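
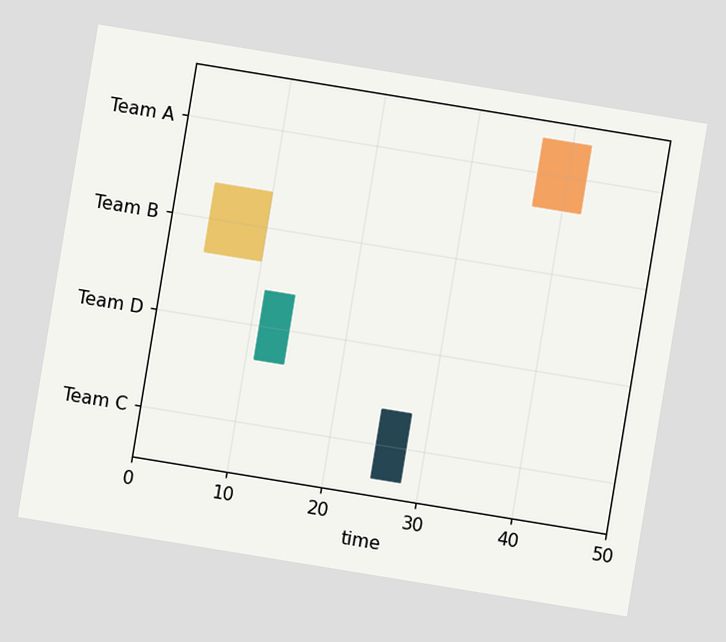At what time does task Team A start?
The chart is tilted about 9° clockwise. The Team A bar begins at t=37.

37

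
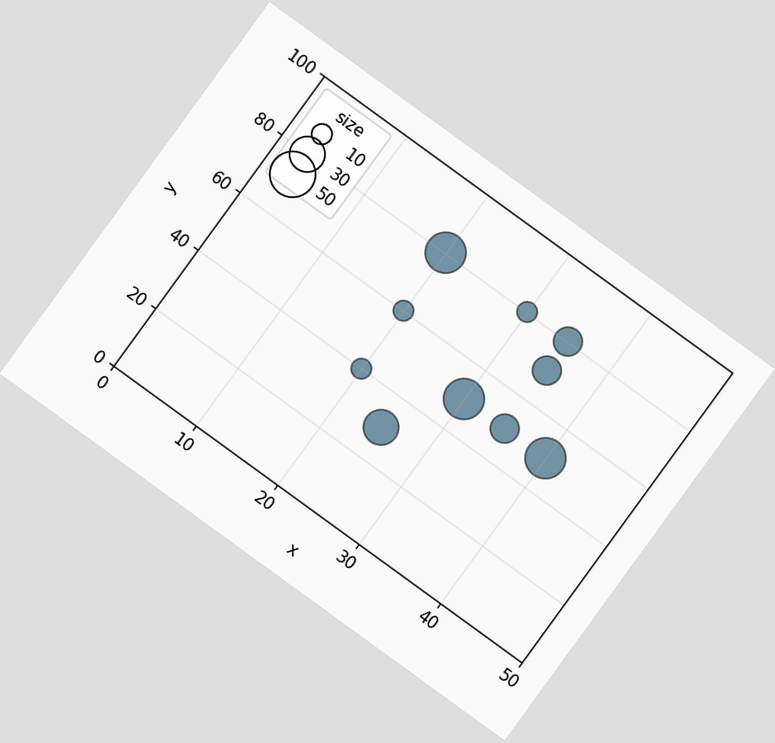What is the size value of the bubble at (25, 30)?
The chart is tilted about 36° clockwise. Matching the bubble at (25, 30) against the size legend gives 30.

30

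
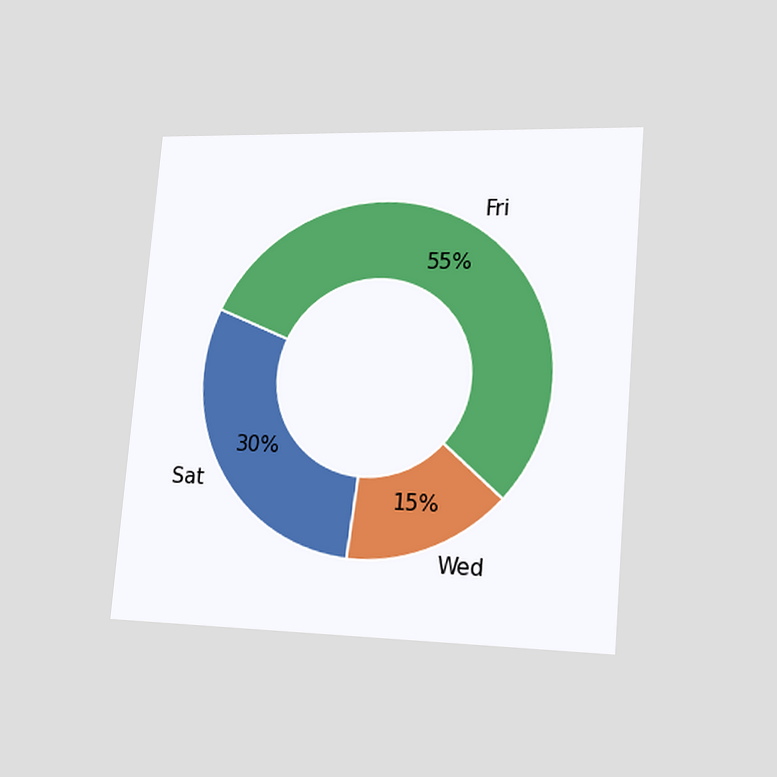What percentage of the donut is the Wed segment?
The chart is tilted about 5° clockwise and viewed slightly from the right. The Wed segment takes up 15% of the ring.

15%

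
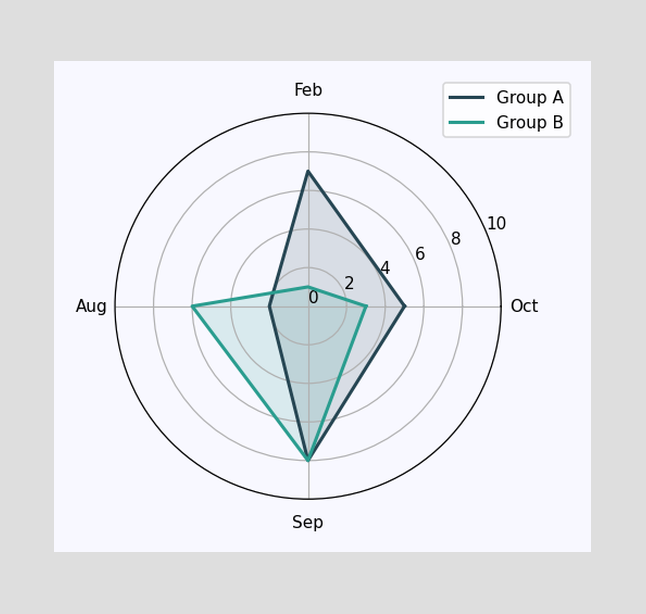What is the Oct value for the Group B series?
On the Oct axis, Group B reaches 3.

3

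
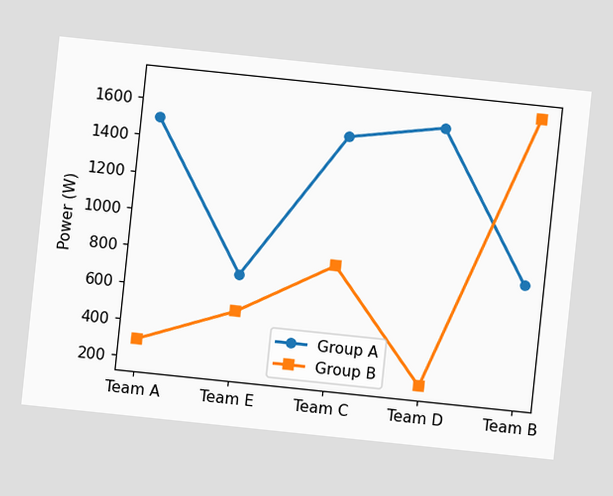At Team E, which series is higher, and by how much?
Group A, by 200W

The chart is tilted about 6° clockwise. At Team E, Group A sits above the other line by 200W.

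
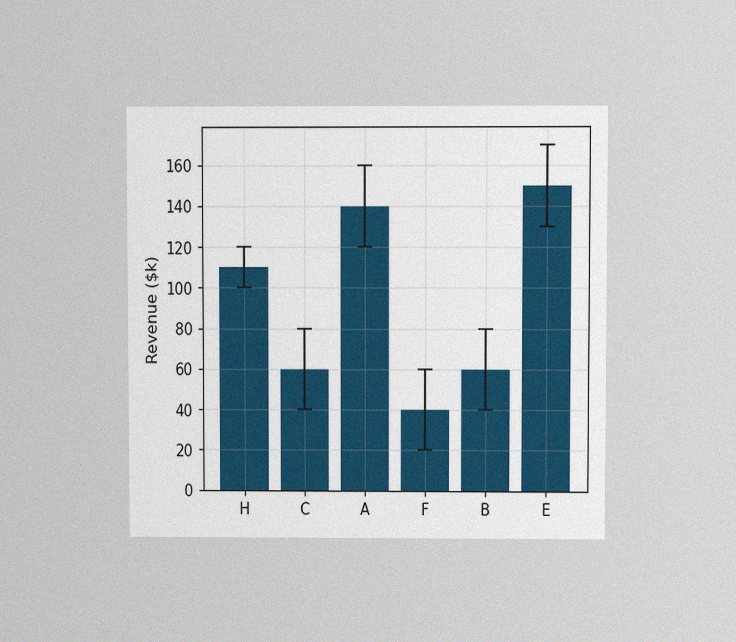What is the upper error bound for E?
The chart is viewed at a slight angle, with some photo noise. The E bar's upper whisker reaches $170k.

$170k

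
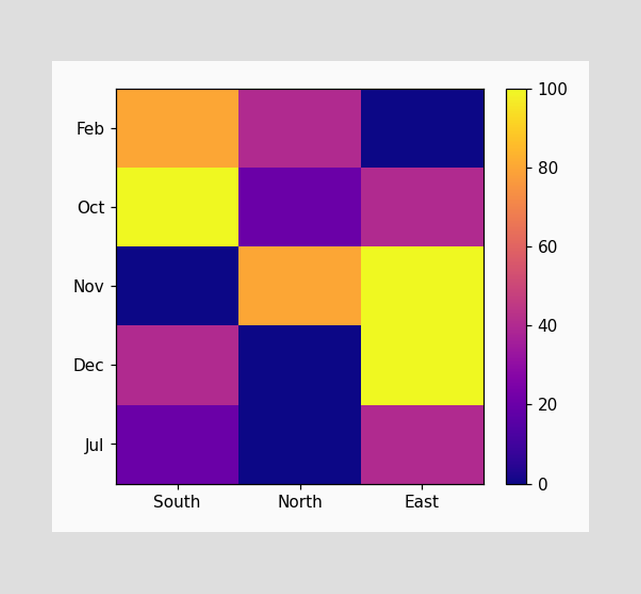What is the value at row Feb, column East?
Matching cell (Feb, East) against the colorbar gives 0.

0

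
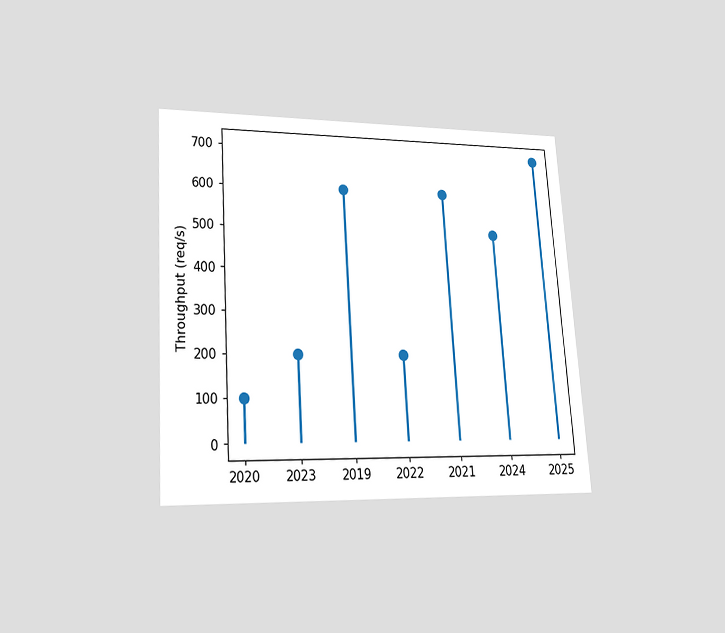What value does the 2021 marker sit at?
600req/s

The chart is tilted about 4° counter-clockwise and viewed at a slight angle. The 2021 marker sits at 600req/s.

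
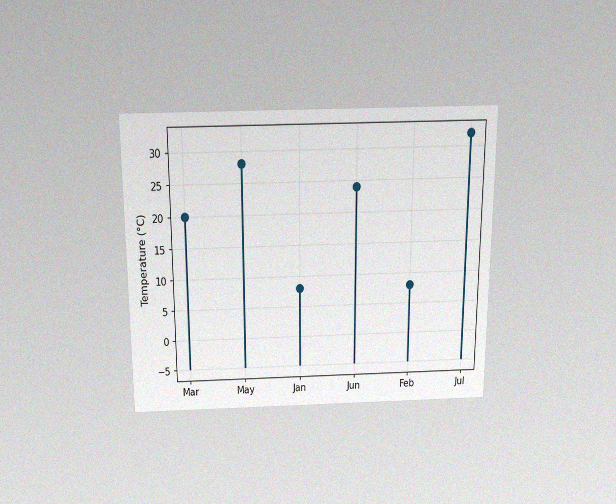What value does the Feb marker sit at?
8°C

The chart is viewed slightly from above, with some photo noise. The Feb marker sits at 8°C.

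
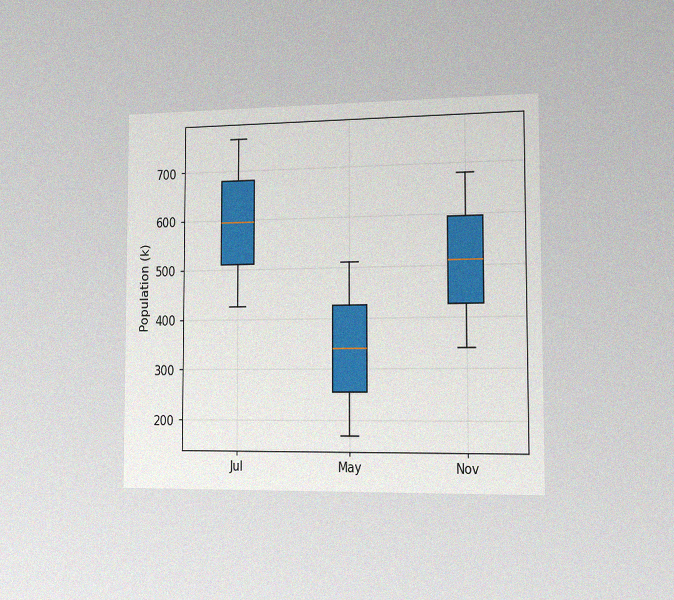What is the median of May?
The chart is viewed slightly from the right, with some photo noise. The median line in the May box sits at 340k.

340k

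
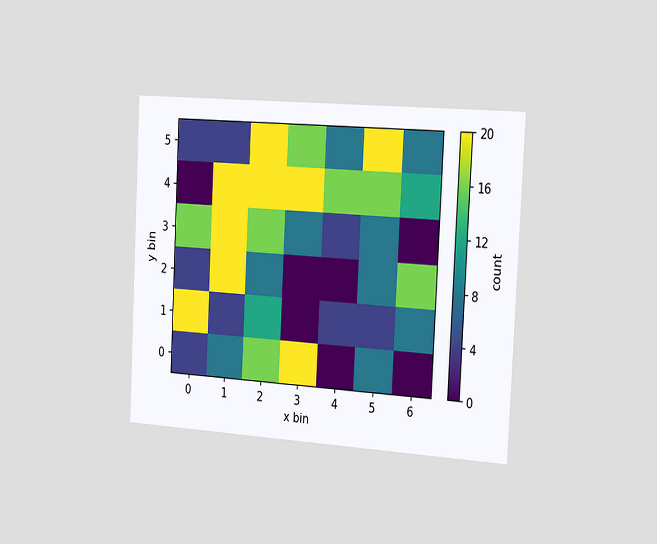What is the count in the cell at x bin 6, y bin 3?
0

The chart is tilted about 3° clockwise and viewed slightly from the right. Matching the cell (6, 3) against the colorbar gives 0.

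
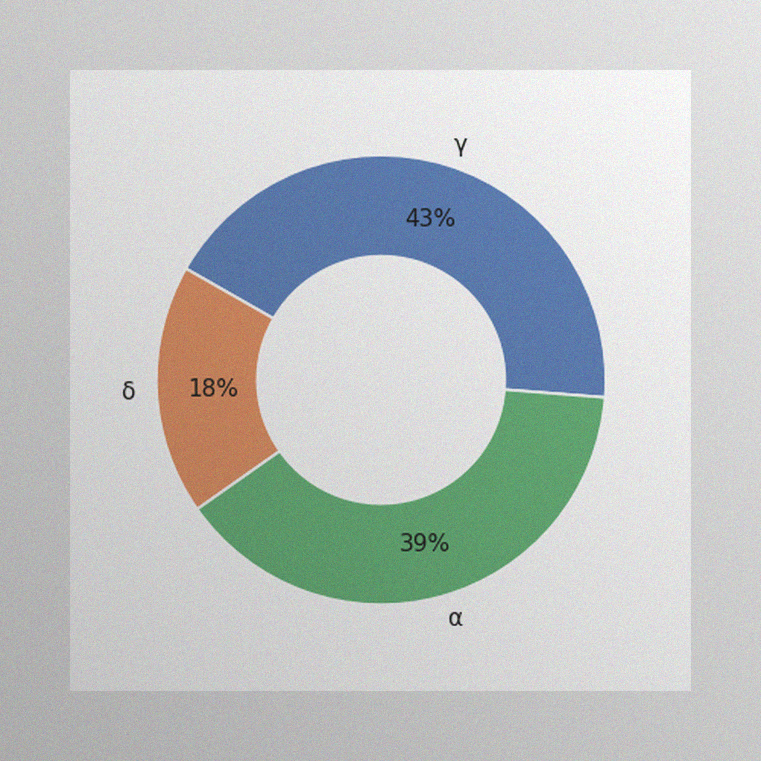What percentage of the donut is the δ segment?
The image has some photo noise and uneven lighting. The δ segment takes up 18% of the ring.

18%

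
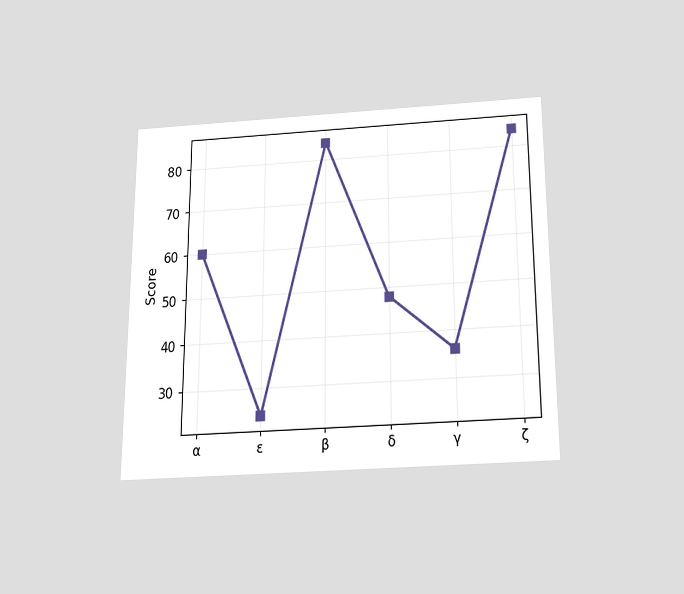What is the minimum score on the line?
The chart is viewed slightly from below. The lowest point is at ε, and reading across to the y-axis gives 24.

24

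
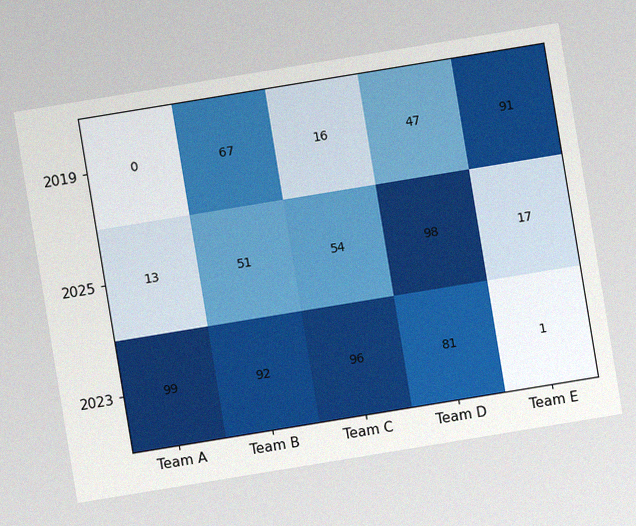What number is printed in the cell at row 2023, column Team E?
The chart is tilted about 9° counter-clockwise, with some photo noise. The (2023, Team E) cell reads 1.

1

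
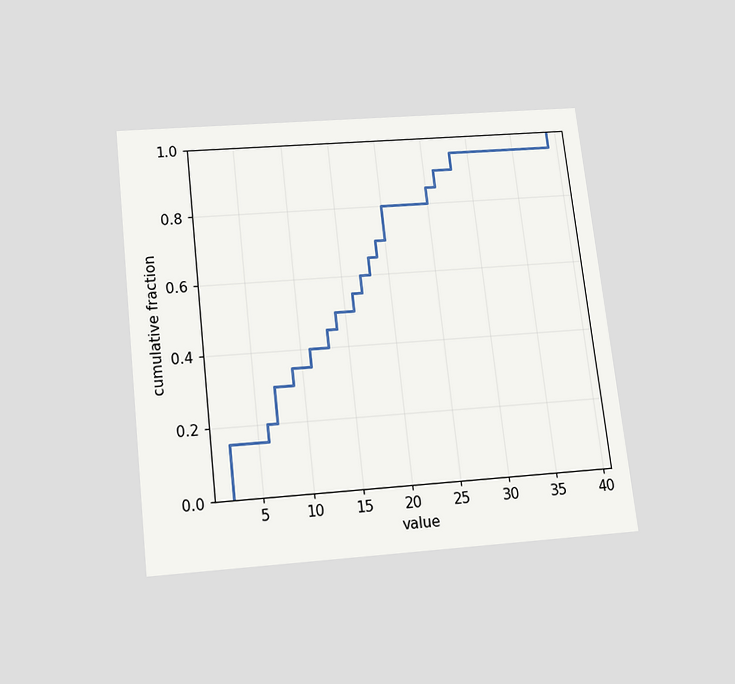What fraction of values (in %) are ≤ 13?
45%

The chart is tilted about 6° counter-clockwise and viewed slightly from below. At x=13 the ECDF step is at 45%.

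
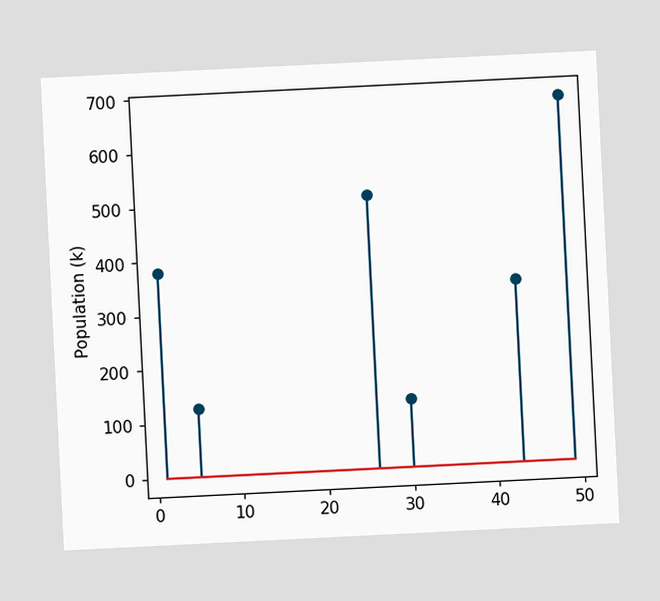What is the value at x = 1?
378k

The chart is tilted about 3° counter-clockwise. The stem at x=1 reaches 378k.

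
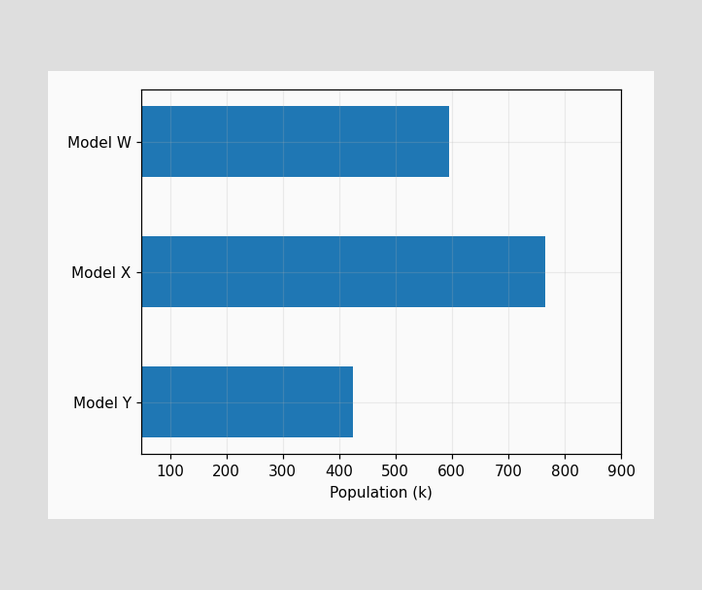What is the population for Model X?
765k

Reading along the chart's x-axis, the Model X bar reaches 765k.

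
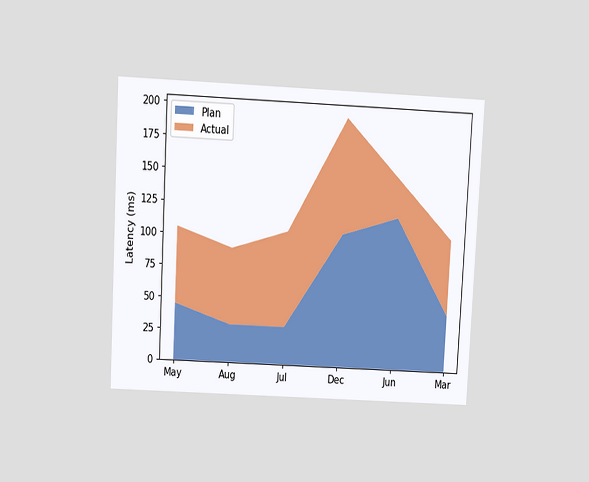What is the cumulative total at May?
The chart is tilted about 3° clockwise and viewed slightly from above. The stacked total at May reaches 105ms.

105ms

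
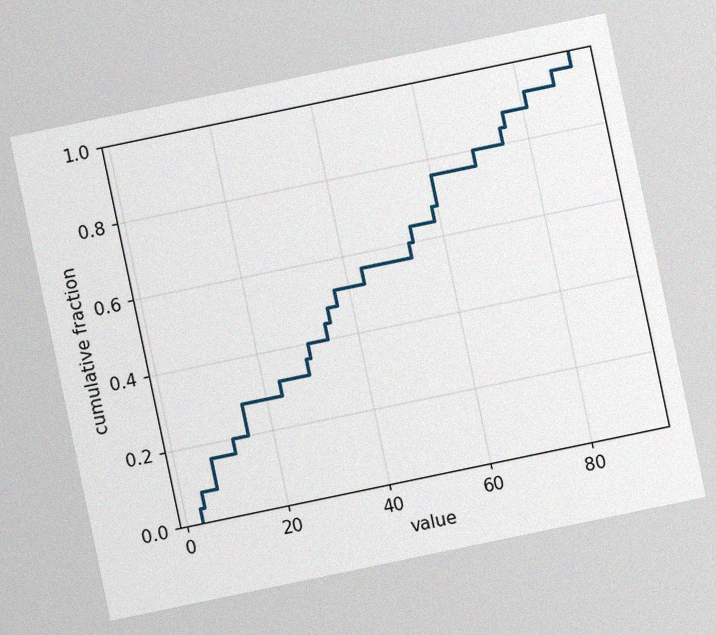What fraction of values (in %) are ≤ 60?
The chart is tilted about 12° counter-clockwise, with some photo noise. At x=60 the ECDF step is at 76%.

76%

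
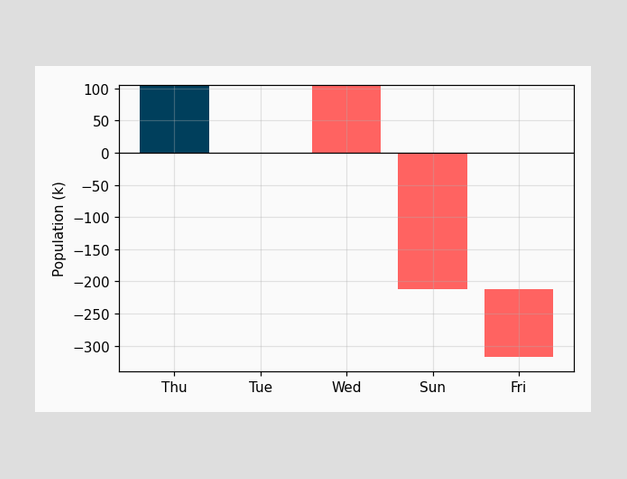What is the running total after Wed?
0k

After Wed the running total reaches 0k.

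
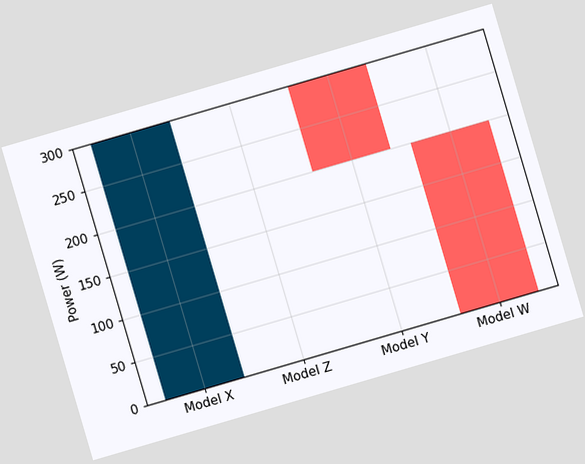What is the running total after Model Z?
The chart is tilted about 16° counter-clockwise. After Model Z the running total reaches 300W.

300W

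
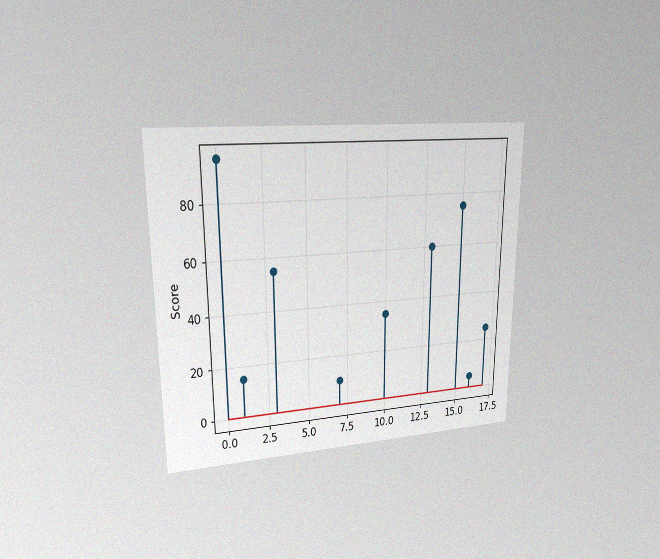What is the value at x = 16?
The chart is viewed at a slight angle, with some photo noise. The stem at x=16 reaches 5.

5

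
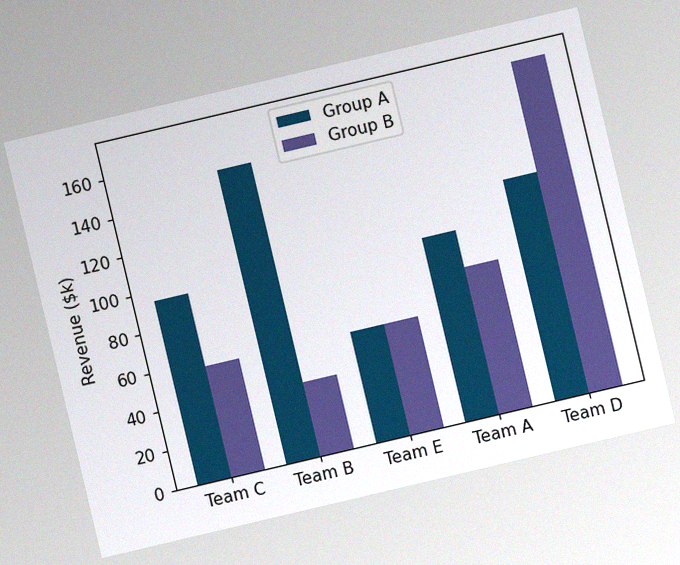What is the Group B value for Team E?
$57k

The chart is tilted about 13° counter-clockwise, with some photo noise. The Group B bar at Team E reaches $57k on the y-axis.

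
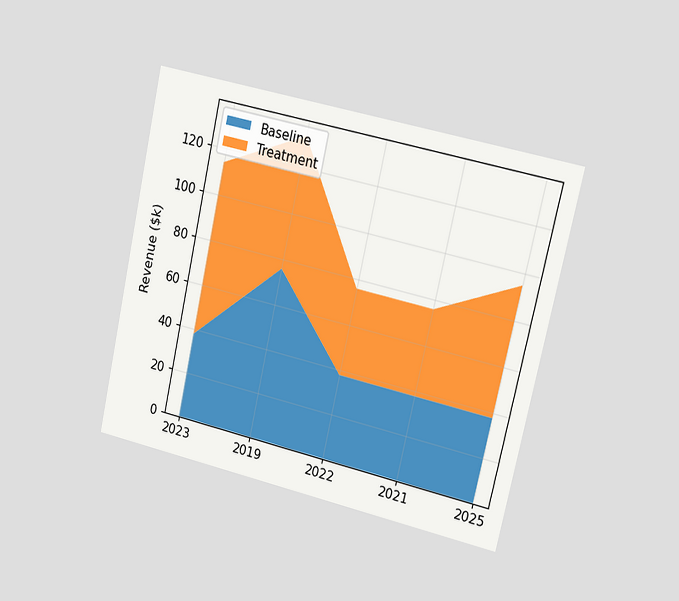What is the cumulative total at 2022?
The chart is tilted about 13° clockwise and viewed slightly from the right. The stacked total at 2022 reaches $76k.

$76k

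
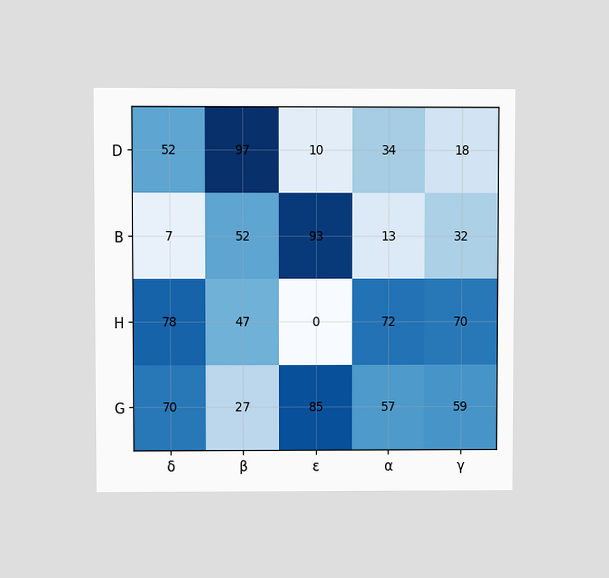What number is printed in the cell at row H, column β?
The chart is viewed at a slight angle. The (H, β) cell reads 47.

47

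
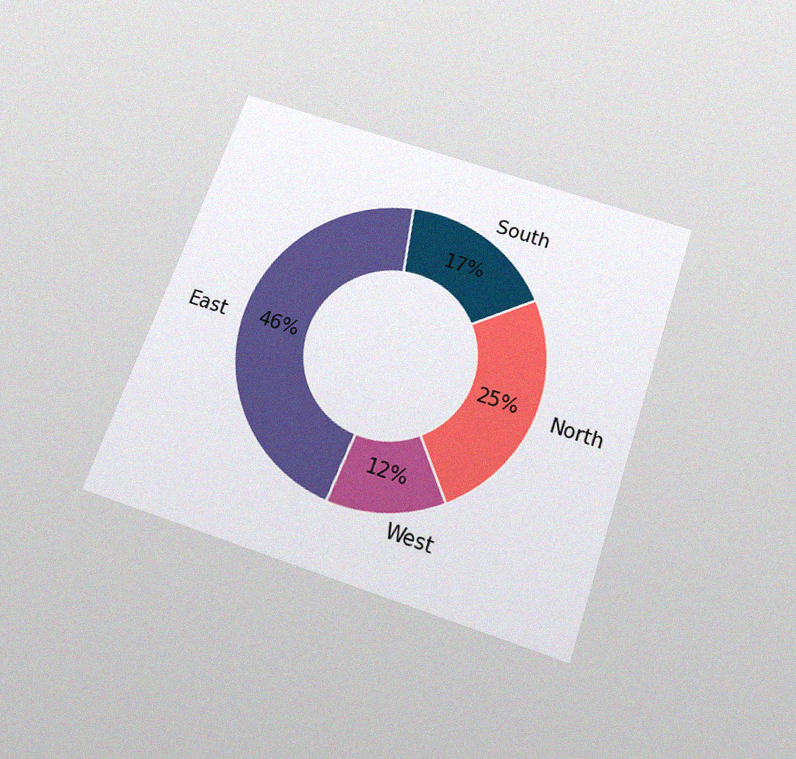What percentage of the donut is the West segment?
The chart is tilted about 19° clockwise and viewed slightly from below, with some photo noise. The West segment takes up 12% of the ring.

12%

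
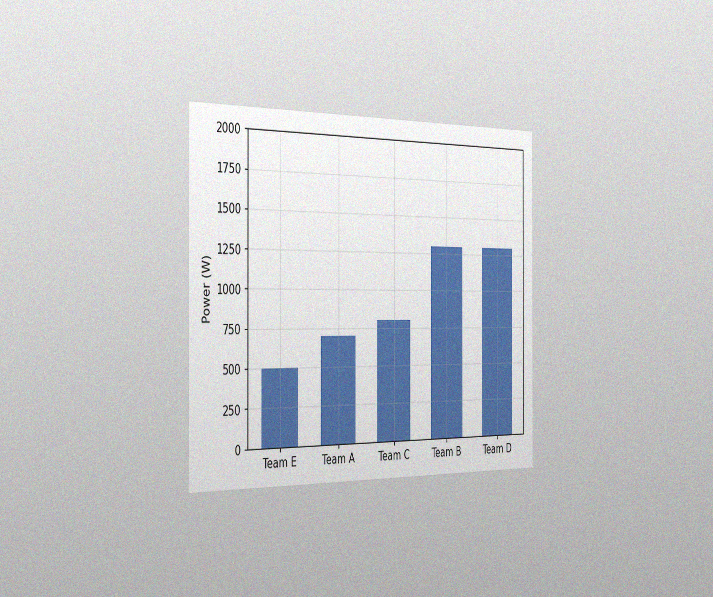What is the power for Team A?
The chart is viewed slightly from the left, with some photo noise. Reading along the chart's y-axis, the Team A bar reaches 700W.

700W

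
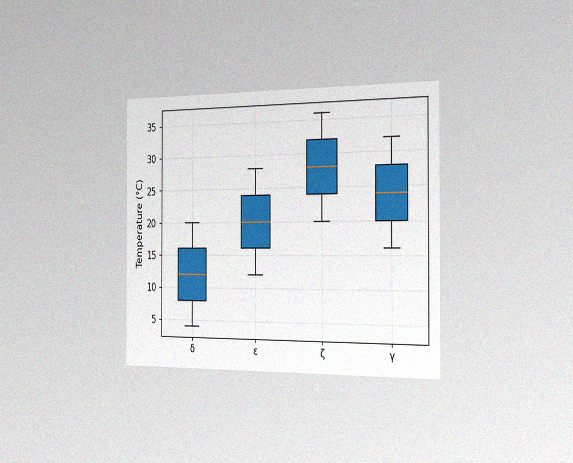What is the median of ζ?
28°C

The chart is viewed slightly from the right, with some photo noise. The median line in the ζ box sits at 28°C.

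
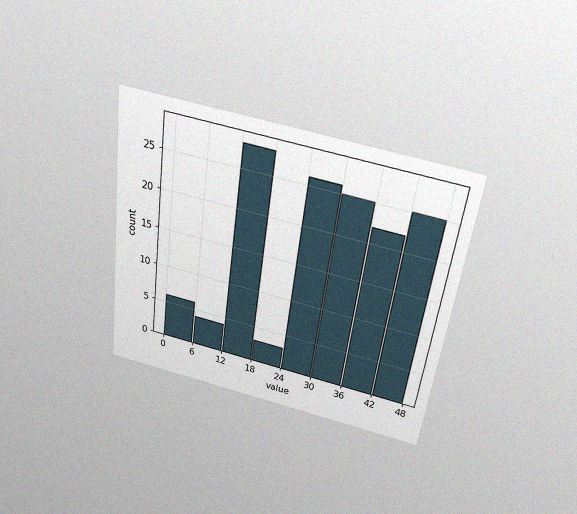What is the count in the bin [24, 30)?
The chart is tilted about 8° clockwise and viewed slightly from above, with some photo noise. The [24, 30) bin has height 26.

26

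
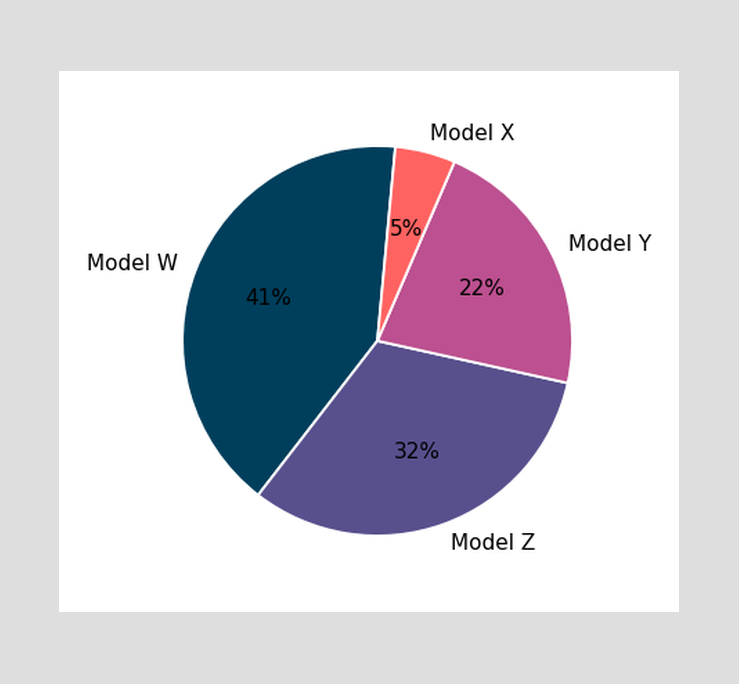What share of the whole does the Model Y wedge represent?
22%

The Model Y slice takes up 22% of the pie.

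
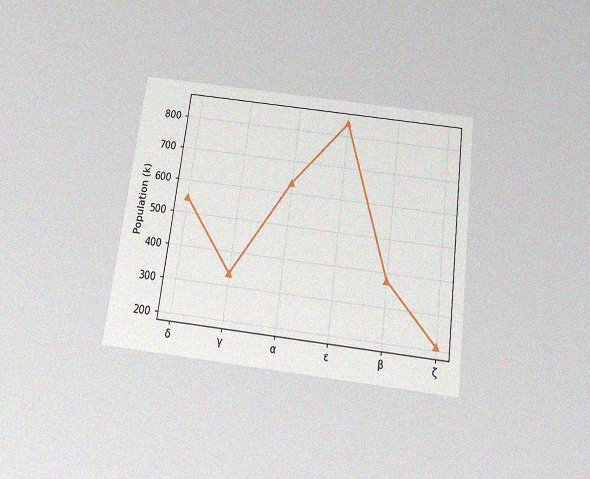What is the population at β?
378k

The chart is tilted about 7° clockwise and viewed slightly from below, with some photo noise. At β, the line is at 378k.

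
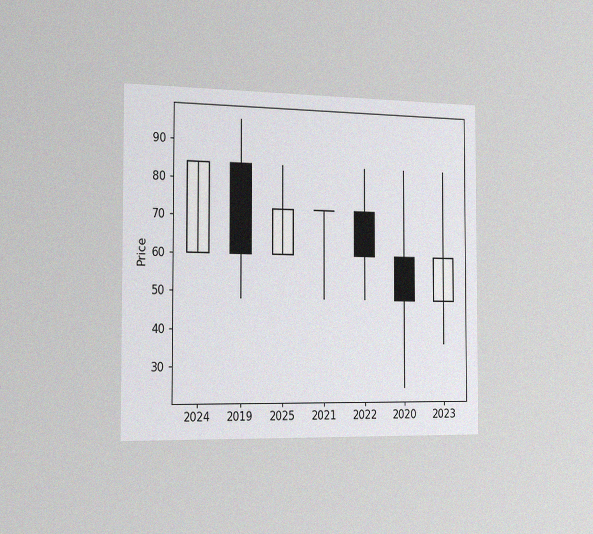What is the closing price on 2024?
The chart is viewed slightly from the left, with some photo noise. The 2024 candle closes at 84.

84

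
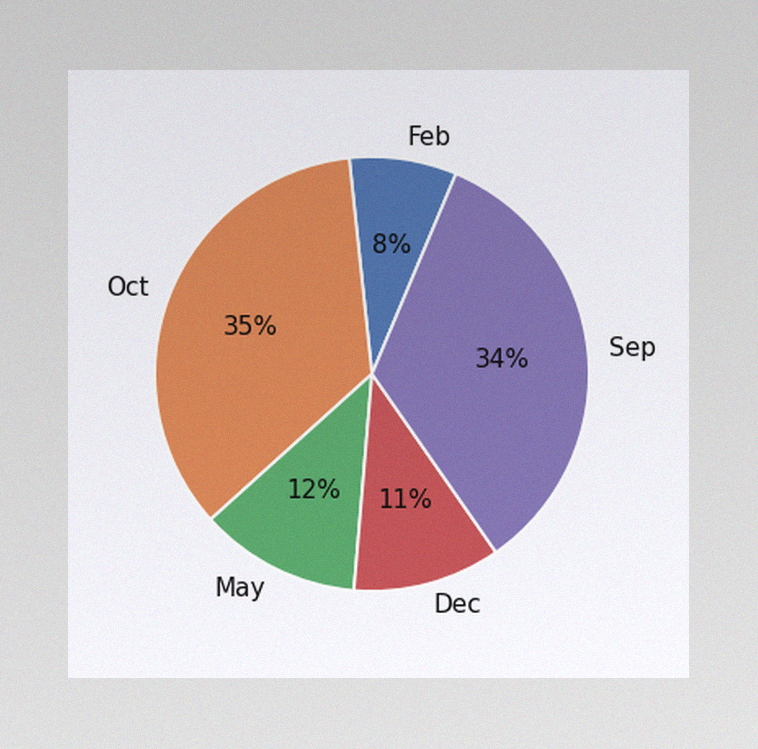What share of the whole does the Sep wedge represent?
34%

The image has some photo noise and uneven lighting. The Sep slice takes up 34% of the pie.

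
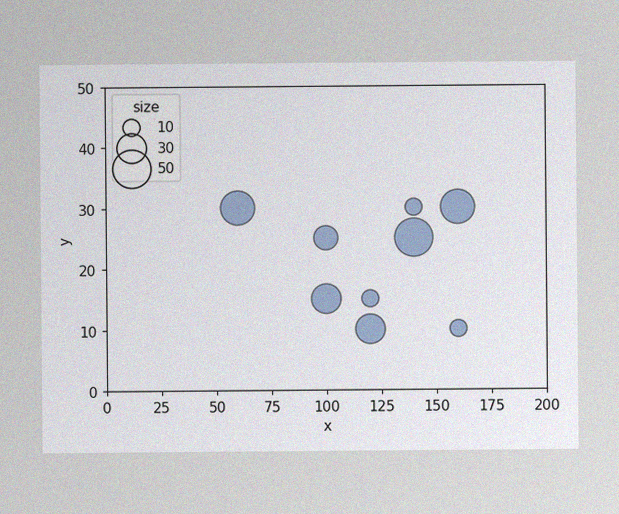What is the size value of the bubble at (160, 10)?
The image has some photo noise and uneven lighting. Matching the bubble at (160, 10) against the size legend gives 10.

10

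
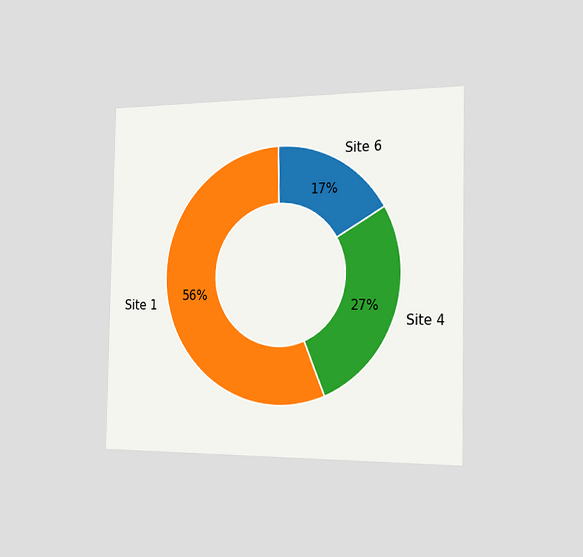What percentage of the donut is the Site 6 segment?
17%

The chart is viewed slightly from the right. The Site 6 segment takes up 17% of the ring.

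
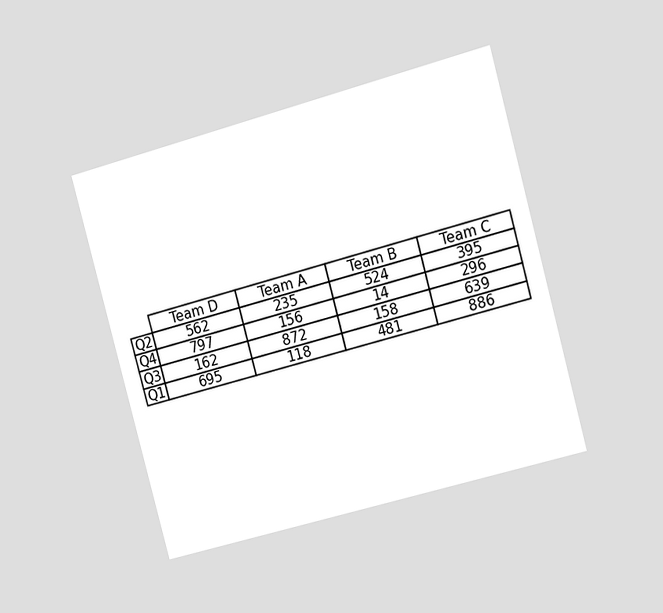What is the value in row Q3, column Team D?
The chart is tilted about 15° counter-clockwise and viewed at a slight angle. The (Q3, Team D) cell reads 162.

162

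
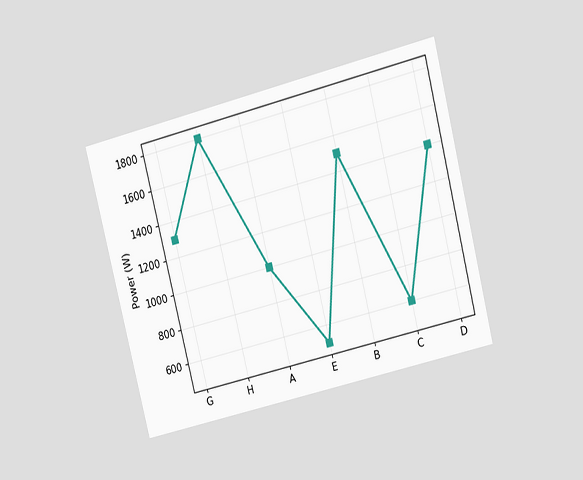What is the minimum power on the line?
500W

The chart is tilted about 14° counter-clockwise and viewed at a slight angle. The lowest point is at E, and reading across to the y-axis gives 500W.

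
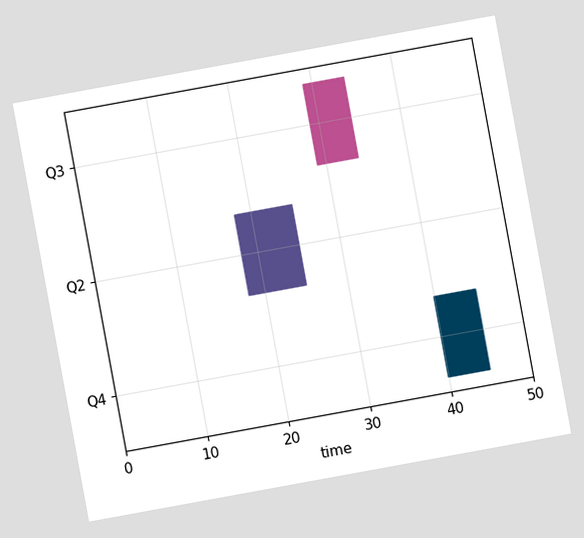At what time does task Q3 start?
29

The chart is tilted about 10° counter-clockwise. The Q3 bar begins at t=29.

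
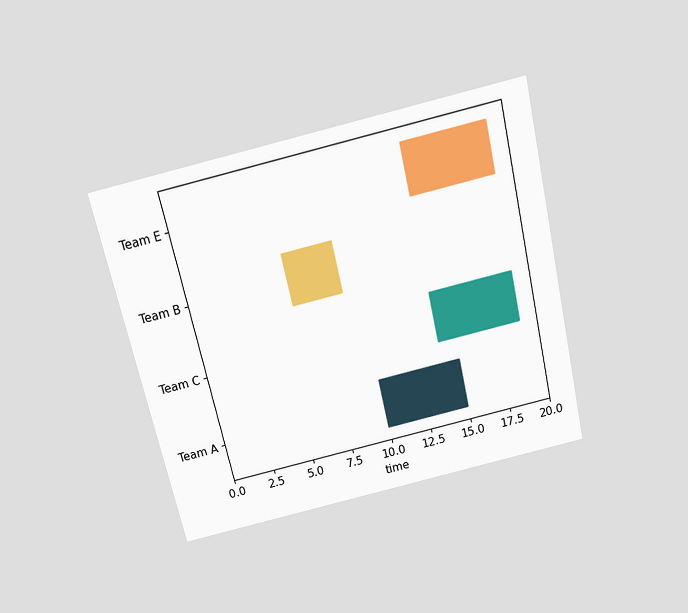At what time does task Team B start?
6

The chart is tilted about 13° counter-clockwise and viewed slightly from above. The Team B bar begins at t=6.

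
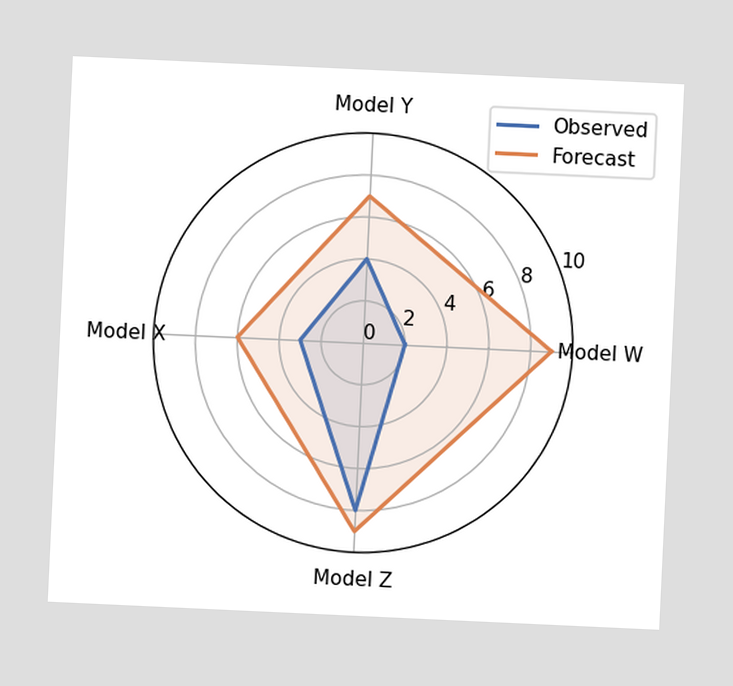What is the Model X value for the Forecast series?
The chart is tilted about 3° clockwise. On the Model X axis, Forecast reaches 6.

6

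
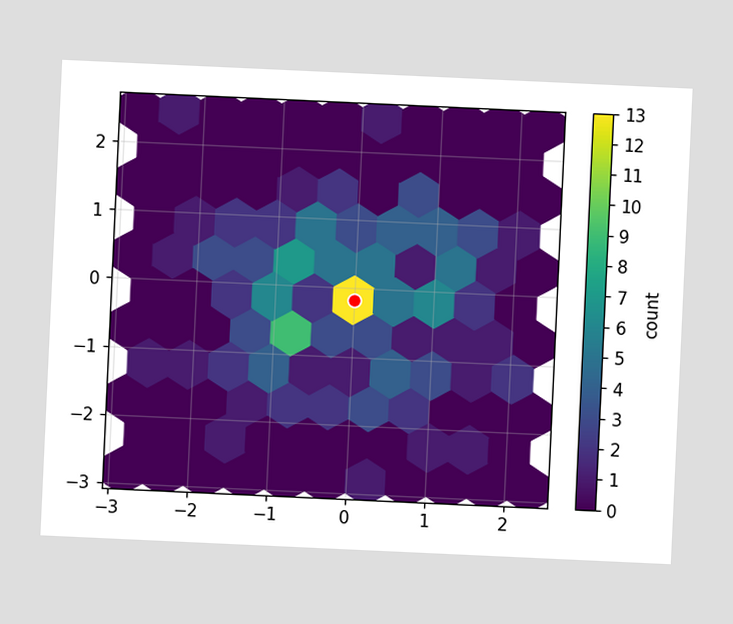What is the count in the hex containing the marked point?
The chart is tilted about 3° clockwise. The marked hex reads 13 on the colorbar.

13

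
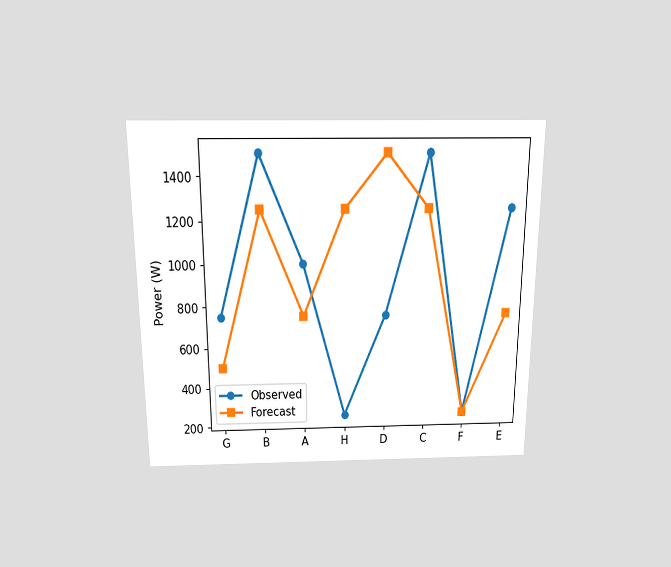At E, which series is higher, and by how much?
The chart is viewed slightly from above. At E, Observed sits above the other line by 500W.

Observed, by 500W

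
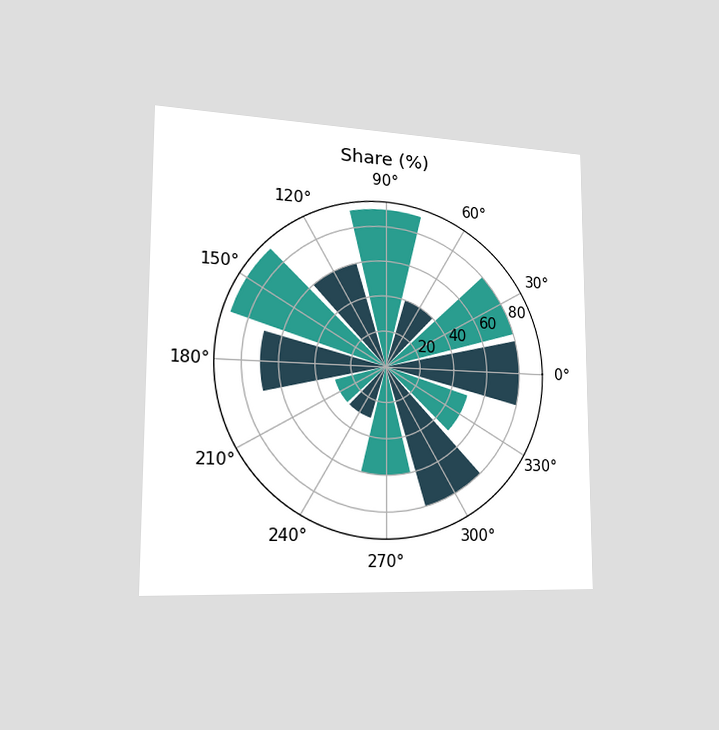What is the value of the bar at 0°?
The chart is viewed slightly from the left. The bar at 0° reaches 80% on the radial axis.

80%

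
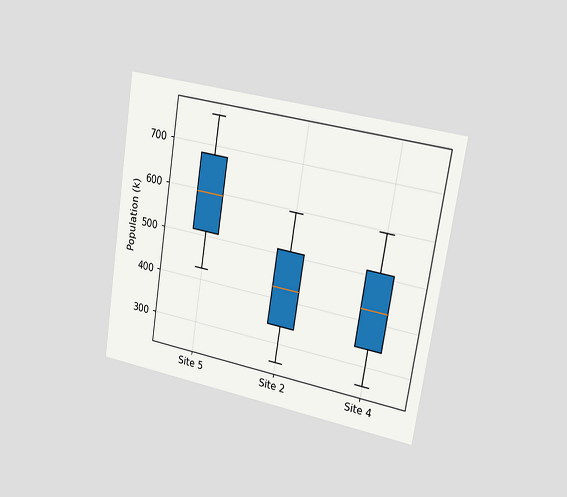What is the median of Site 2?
The chart is tilted about 9° clockwise and viewed slightly from the right. The median line in the Site 2 box sits at 425k.

425k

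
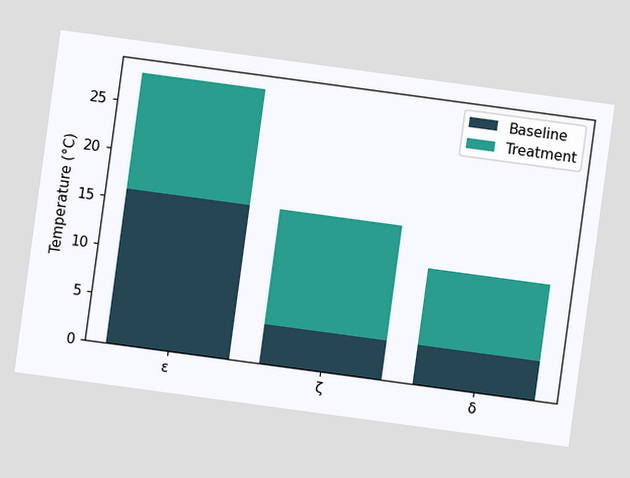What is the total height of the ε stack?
28°C

The chart is tilted about 8° clockwise. The ε stack's top reaches 28°C on the y-axis.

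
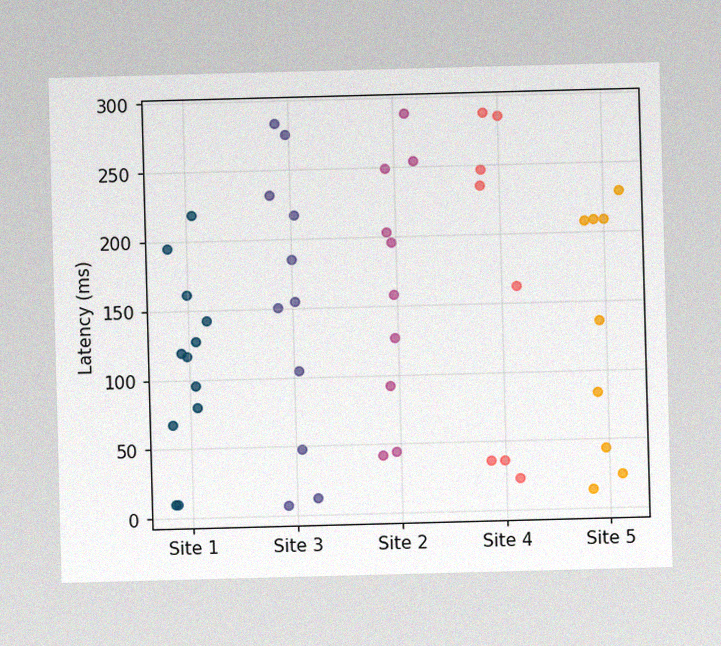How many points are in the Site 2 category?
The image has some photo noise and uneven lighting. Counting the markers in the Site 2 column gives 10.

10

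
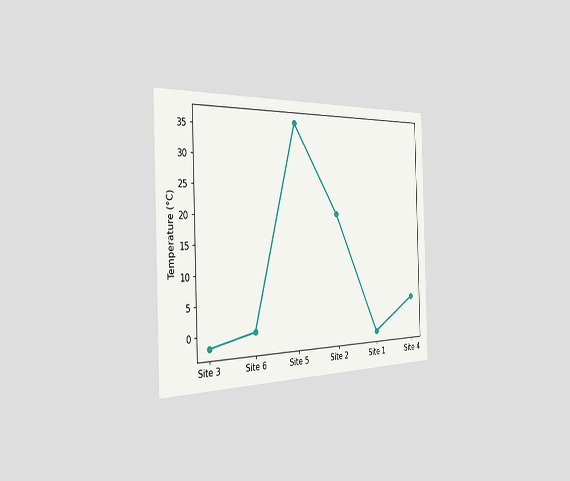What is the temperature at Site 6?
0°C

The chart is viewed slightly from the left. At Site 6, the line is at 0°C.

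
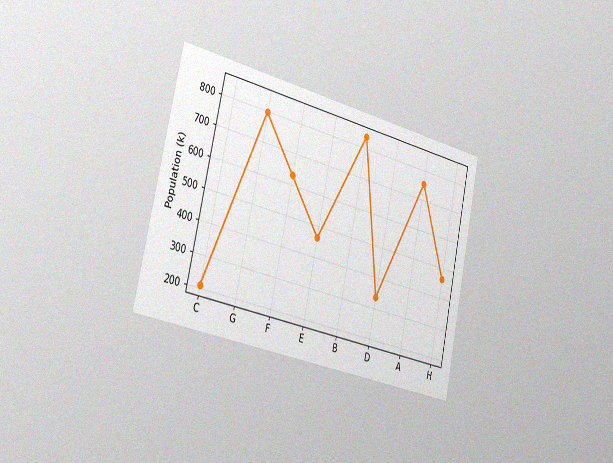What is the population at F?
The chart is tilted about 12° clockwise and viewed slightly from the left, with some photo noise. At F, the line is at 630k.

630k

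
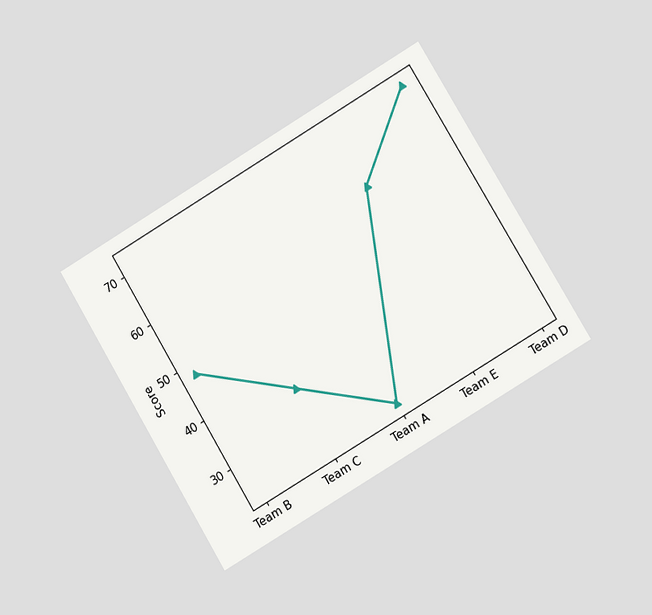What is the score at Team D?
72

The chart is tilted about 31° counter-clockwise and viewed at a slight angle. At Team D, the line is at 72.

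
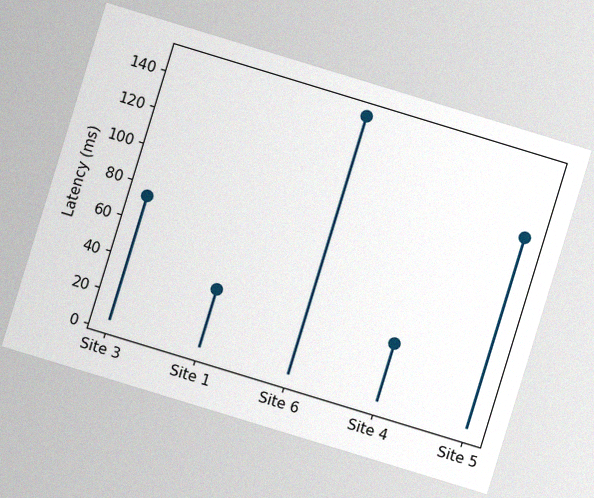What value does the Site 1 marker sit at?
The chart is tilted about 17° clockwise, with some photo noise. The Site 1 marker sits at 37ms.

37ms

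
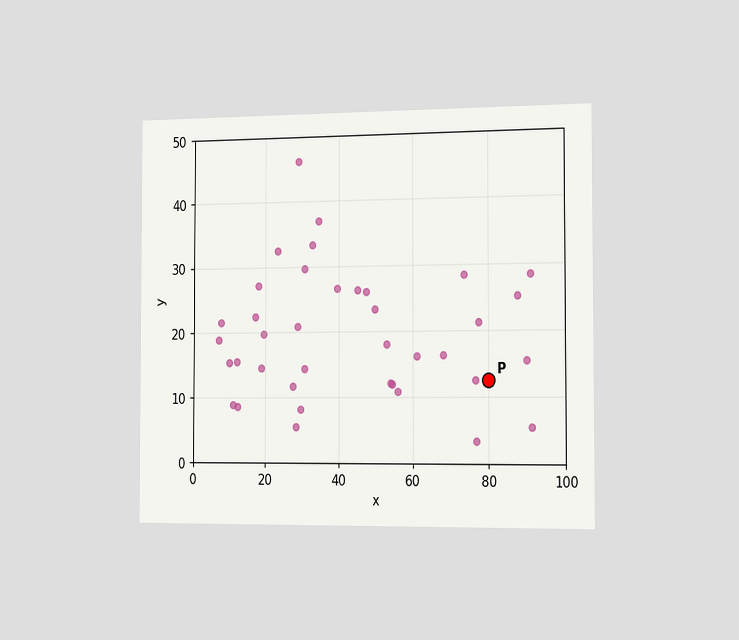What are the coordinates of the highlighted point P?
The chart is viewed slightly from the right. Following the gridlines from P to each axis, P sits at (80, 12.5).

(80, 12.5)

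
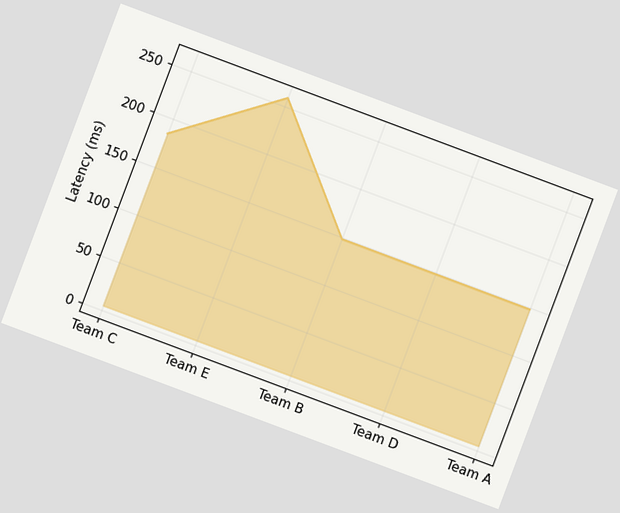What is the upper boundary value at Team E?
259ms

The chart is tilted about 21° clockwise. At Team E the upper boundary is at 259ms.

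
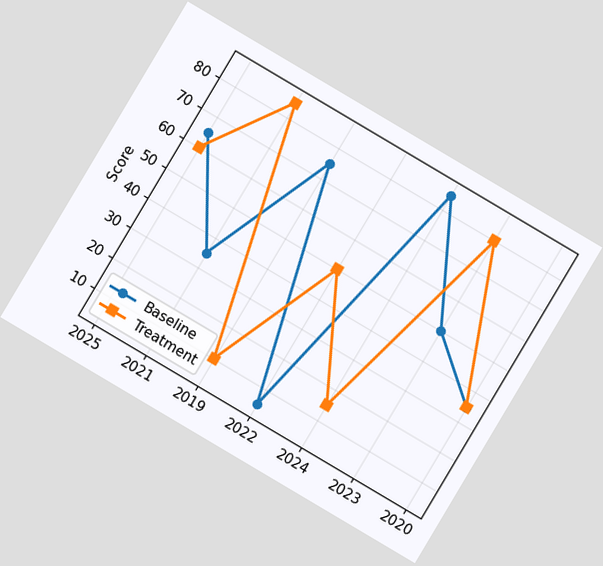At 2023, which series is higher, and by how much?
The chart is tilted about 31° clockwise. At 2023, Treatment sits above the other line by 30.

Treatment, by 30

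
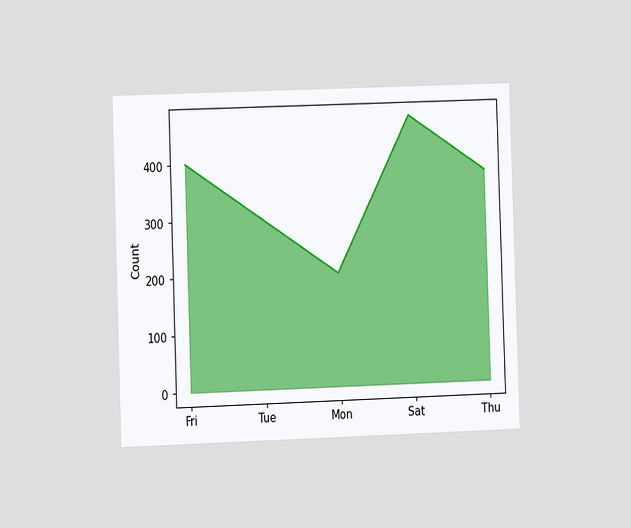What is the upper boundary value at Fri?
The chart is viewed at a slight angle. At Fri the upper boundary is at 400.

400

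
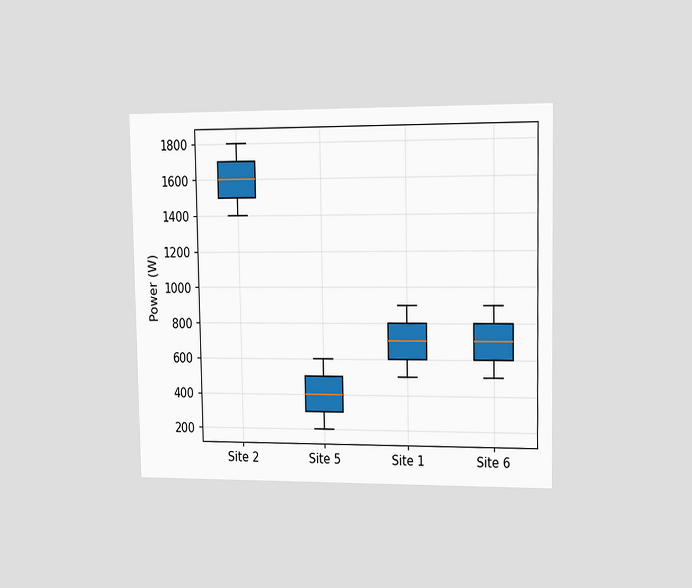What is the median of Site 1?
The chart is viewed slightly from the right. The median line in the Site 1 box sits at 700W.

700W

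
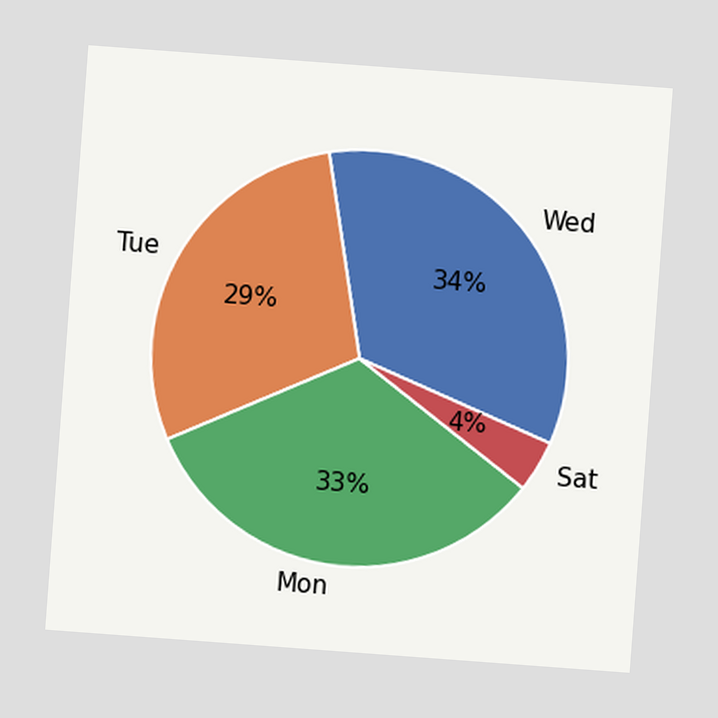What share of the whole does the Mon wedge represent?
33%

The chart is tilted about 4° clockwise. The Mon slice takes up 33% of the pie.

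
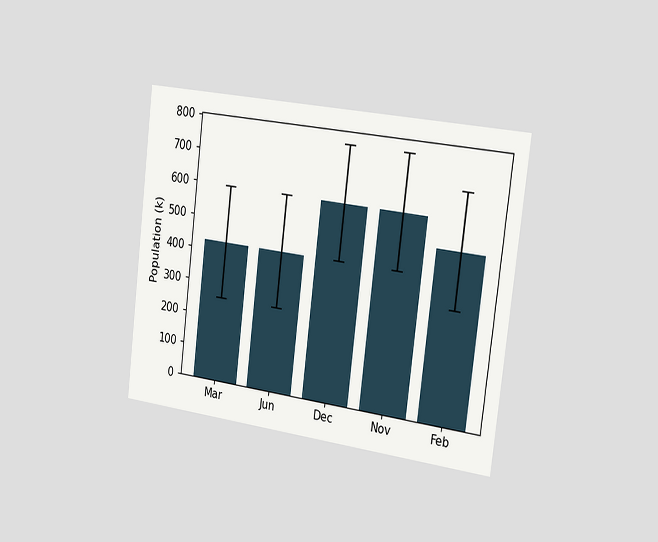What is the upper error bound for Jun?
The chart is tilted about 7° clockwise and viewed slightly from the right. The Jun bar's upper whisker reaches 595k.

595k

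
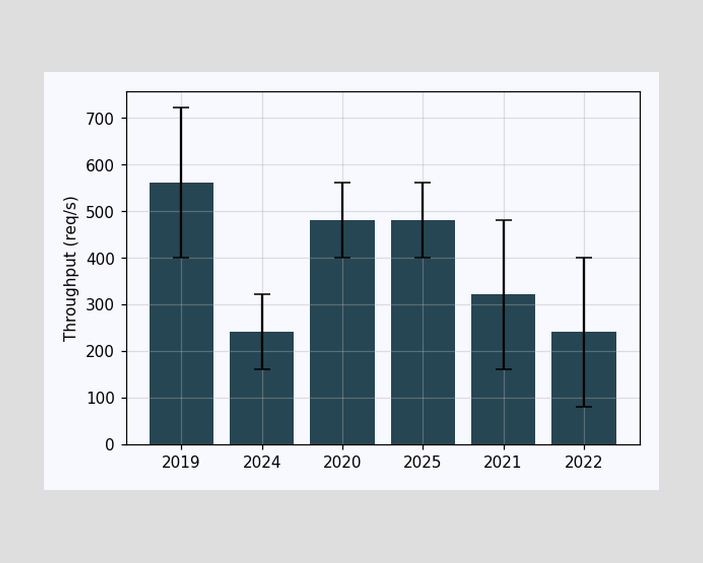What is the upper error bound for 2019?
The 2019 bar's upper whisker reaches 720req/s.

720req/s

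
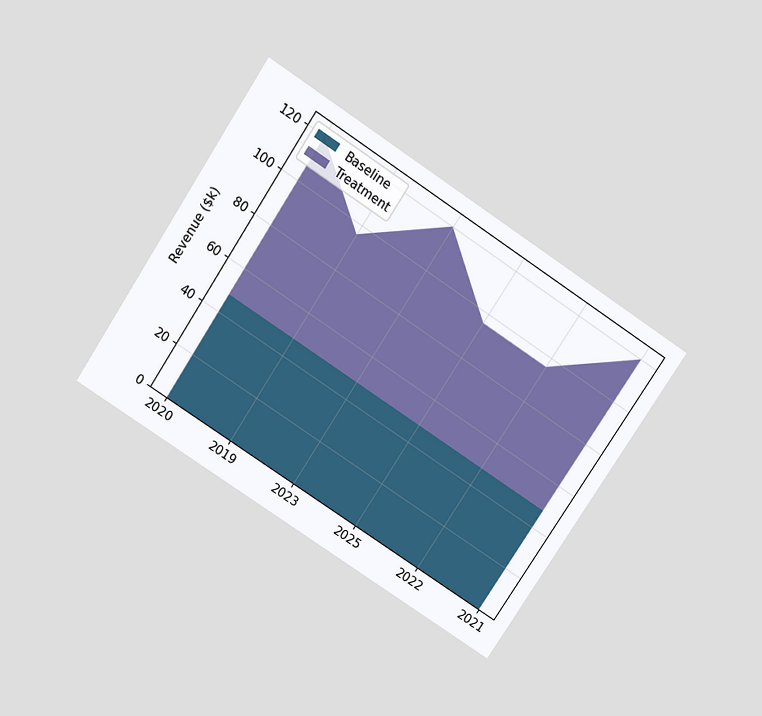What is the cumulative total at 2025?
$96k

The chart is tilted about 33° clockwise and viewed slightly from above. The stacked total at 2025 reaches $96k.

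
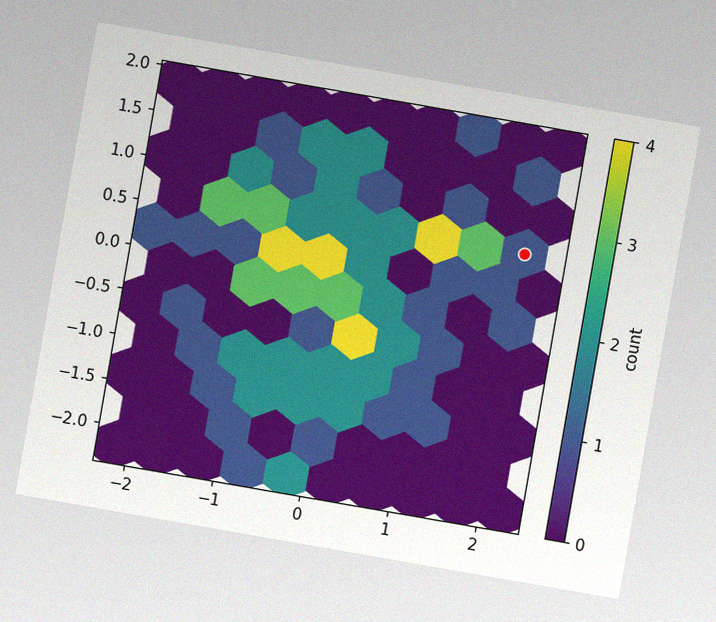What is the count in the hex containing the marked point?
The chart is tilted about 10° clockwise, with some photo noise. The marked hex reads 1 on the colorbar.

1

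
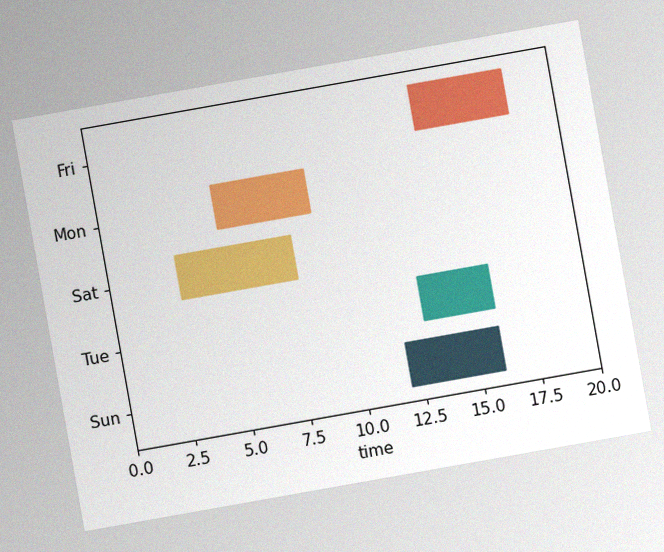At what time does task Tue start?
The chart is tilted about 10° counter-clockwise, with some photo noise. The Tue bar begins at t=13.

13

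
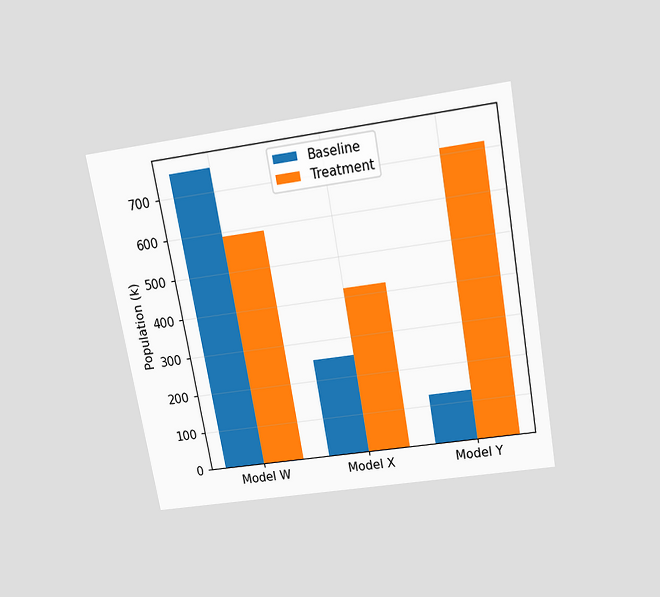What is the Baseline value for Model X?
252k

The chart is tilted about 10° counter-clockwise and viewed slightly from above. The Baseline bar at Model X reaches 252k on the y-axis.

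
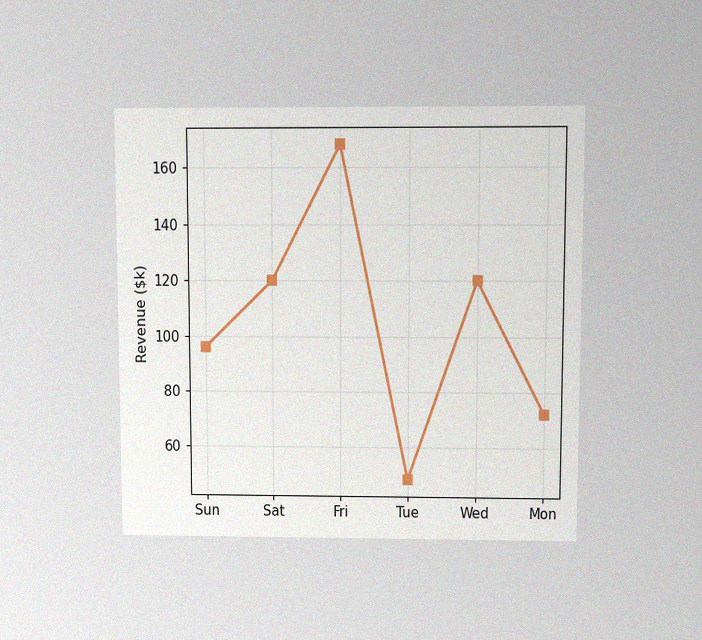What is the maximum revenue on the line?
$168k

The chart is viewed at a slight angle, with some photo noise. The highest point is at Fri, and reading across to the y-axis gives $168k.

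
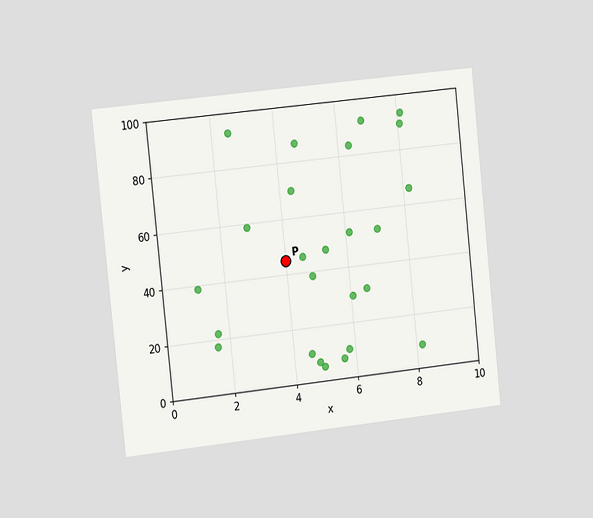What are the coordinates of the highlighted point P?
The chart is tilted about 6° counter-clockwise and viewed slightly from the left. Following the gridlines from P to each axis, P sits at (4, 45).

(4, 45)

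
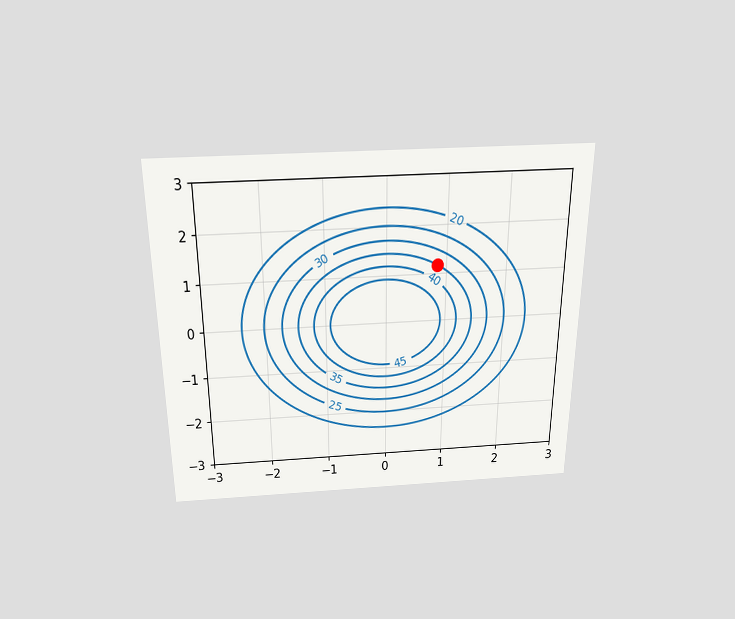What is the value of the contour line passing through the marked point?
35

The chart is viewed slightly from above. The marked point sits on the contour labelled 35.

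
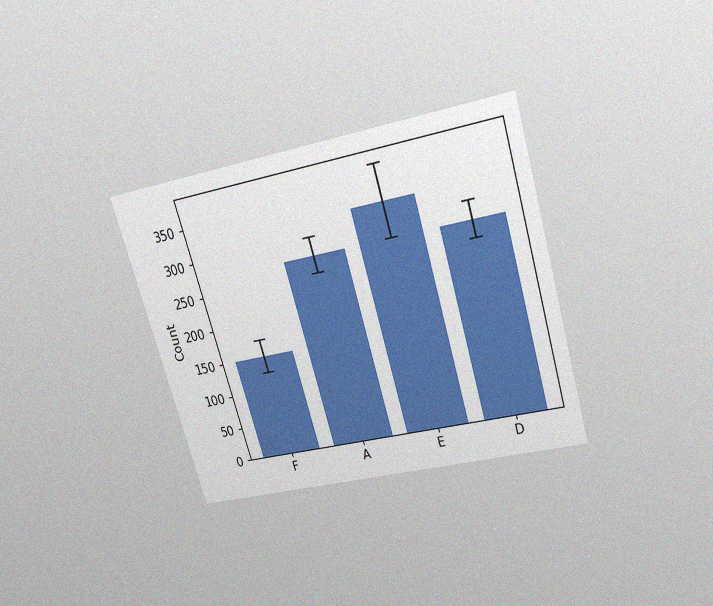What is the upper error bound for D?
The chart is tilted about 17° counter-clockwise and viewed slightly from above, with some photo noise. The D bar's upper whisker reaches 300.

300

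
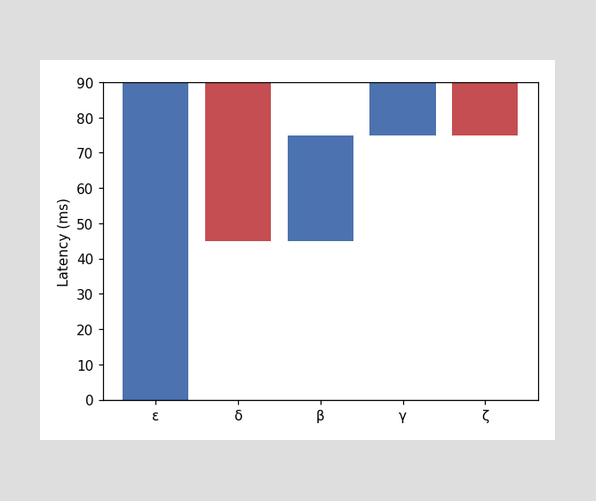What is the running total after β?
75ms

After β the running total reaches 75ms.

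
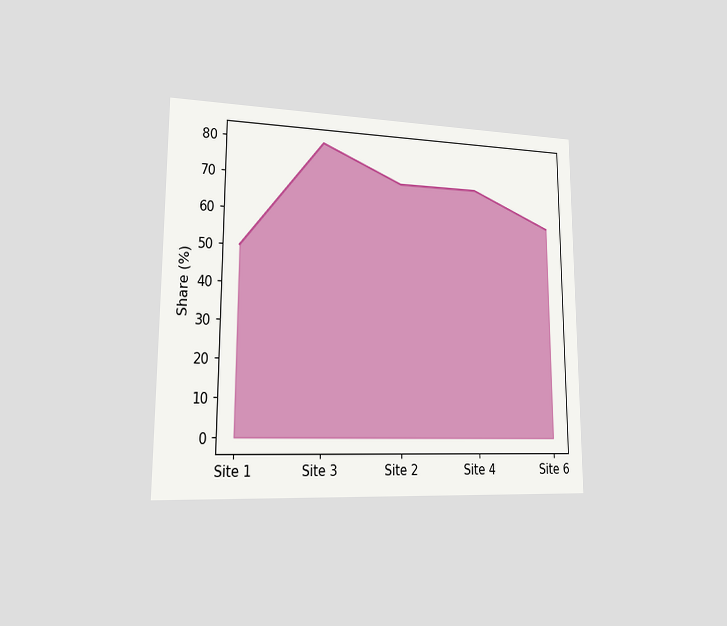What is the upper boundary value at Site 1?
The chart is viewed slightly from the left. At Site 1 the upper boundary is at 50%.

50%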